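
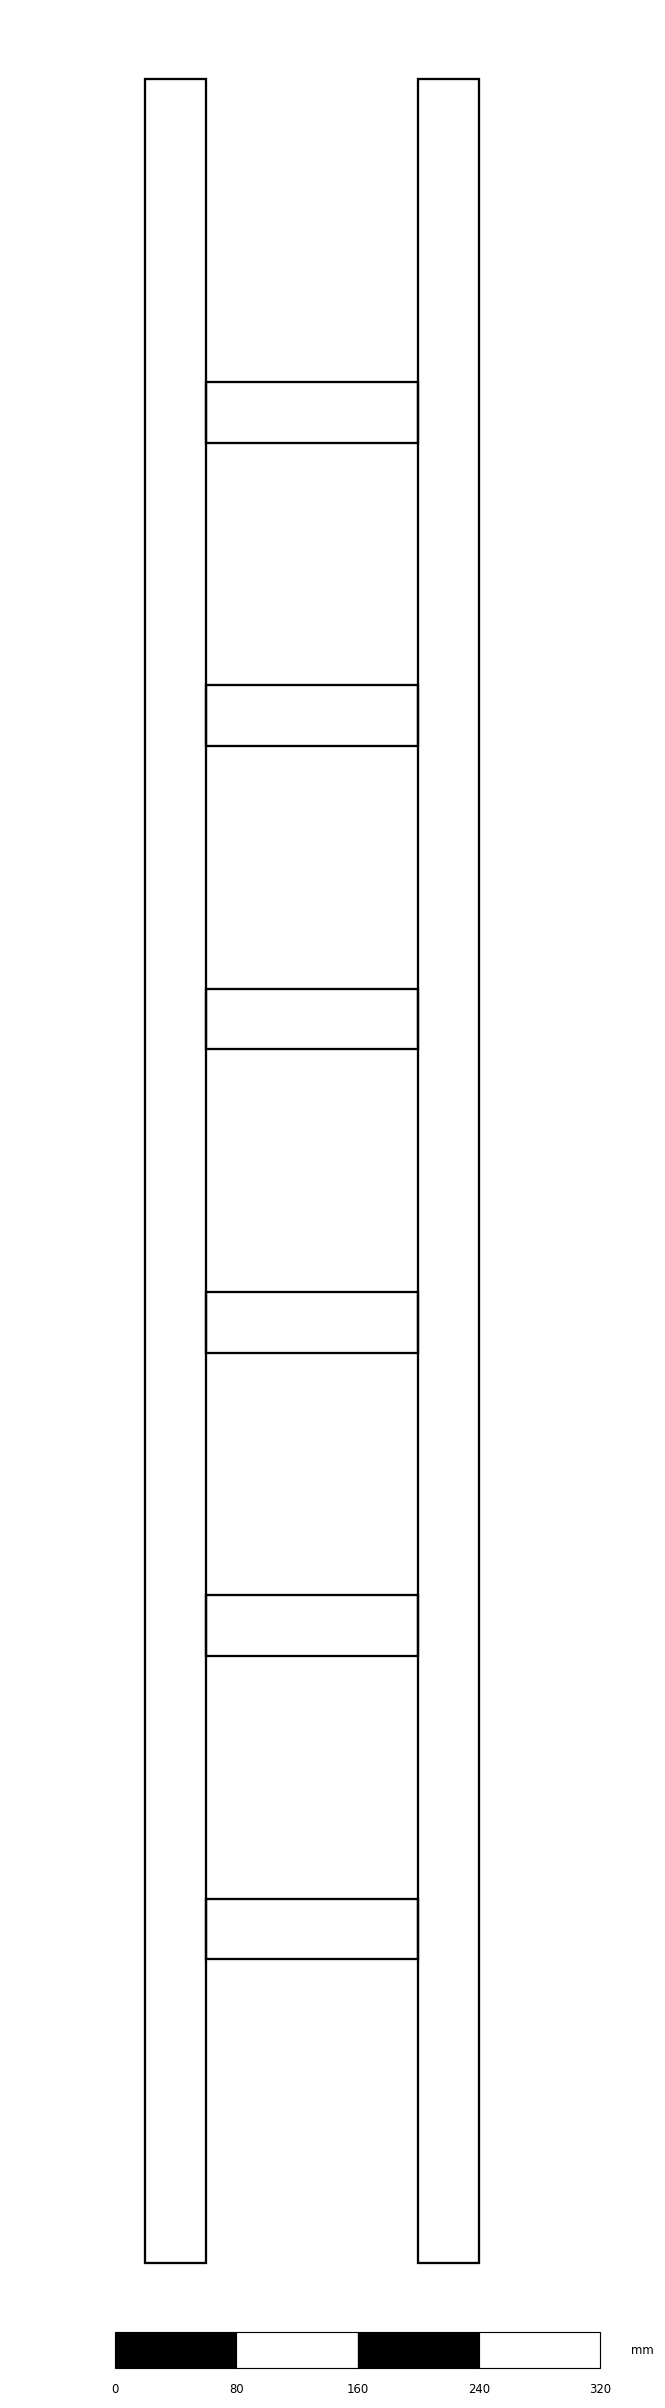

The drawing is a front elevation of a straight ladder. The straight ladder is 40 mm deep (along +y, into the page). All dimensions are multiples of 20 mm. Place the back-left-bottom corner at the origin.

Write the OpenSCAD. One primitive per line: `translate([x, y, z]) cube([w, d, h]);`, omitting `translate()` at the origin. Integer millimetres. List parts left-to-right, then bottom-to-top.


cube([40, 40, 1440]);
translate([40, 0, 200]) cube([140, 40, 40]);
translate([40, 0, 400]) cube([140, 40, 40]);
translate([40, 0, 600]) cube([140, 40, 40]);
translate([40, 0, 800]) cube([140, 40, 40]);
translate([40, 0, 1000]) cube([140, 40, 40]);
translate([40, 0, 1200]) cube([140, 40, 40]);
translate([180, 0, 0]) cube([40, 40, 1440]);


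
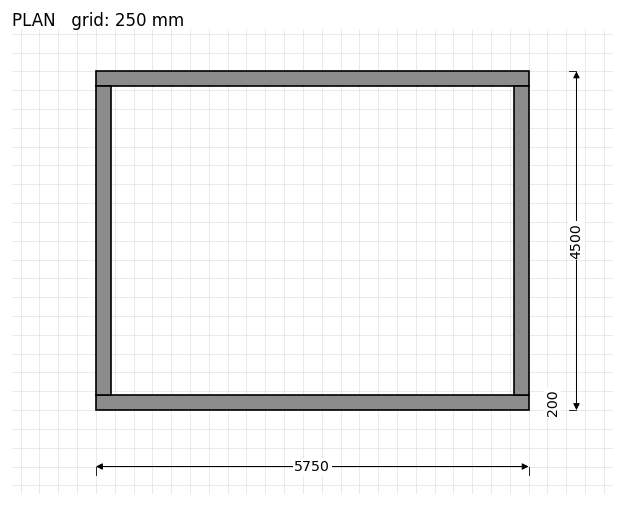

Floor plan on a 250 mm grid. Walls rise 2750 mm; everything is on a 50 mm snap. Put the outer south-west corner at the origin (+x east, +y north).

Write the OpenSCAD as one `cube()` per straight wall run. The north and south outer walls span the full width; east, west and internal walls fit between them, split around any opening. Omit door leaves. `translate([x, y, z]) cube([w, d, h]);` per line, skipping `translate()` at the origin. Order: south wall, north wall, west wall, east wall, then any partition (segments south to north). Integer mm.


cube([5750, 200, 2750]);
translate([0, 4300, 0]) cube([5750, 200, 2750]);
translate([0, 200, 0]) cube([200, 4100, 2750]);
translate([5550, 200, 0]) cube([200, 4100, 2750]);


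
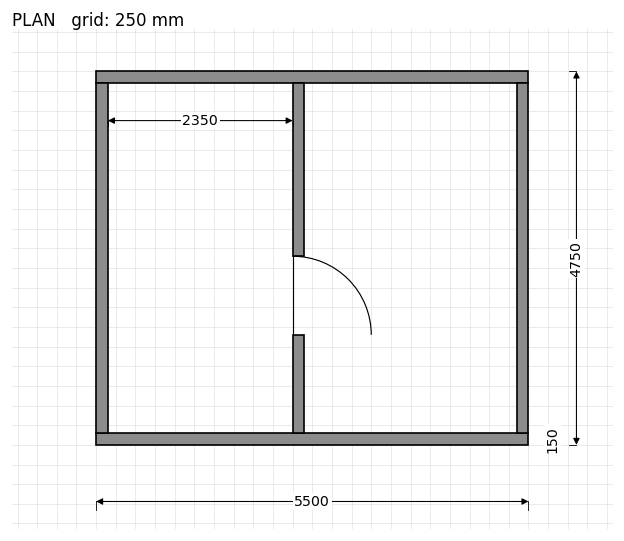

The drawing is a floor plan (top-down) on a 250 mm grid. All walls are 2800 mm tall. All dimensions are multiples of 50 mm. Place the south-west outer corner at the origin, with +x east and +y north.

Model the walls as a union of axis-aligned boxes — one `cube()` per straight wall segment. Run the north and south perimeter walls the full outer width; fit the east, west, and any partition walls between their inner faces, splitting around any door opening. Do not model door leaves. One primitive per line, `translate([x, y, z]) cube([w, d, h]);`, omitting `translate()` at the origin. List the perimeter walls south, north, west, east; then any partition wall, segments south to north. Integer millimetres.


cube([5500, 150, 2800]);
translate([0, 4600, 0]) cube([5500, 150, 2800]);
translate([0, 150, 0]) cube([150, 4450, 2800]);
translate([5350, 150, 0]) cube([150, 4450, 2800]);
translate([2500, 150, 0]) cube([150, 1250, 2800]);
translate([2500, 2400, 0]) cube([150, 2200, 2800]);


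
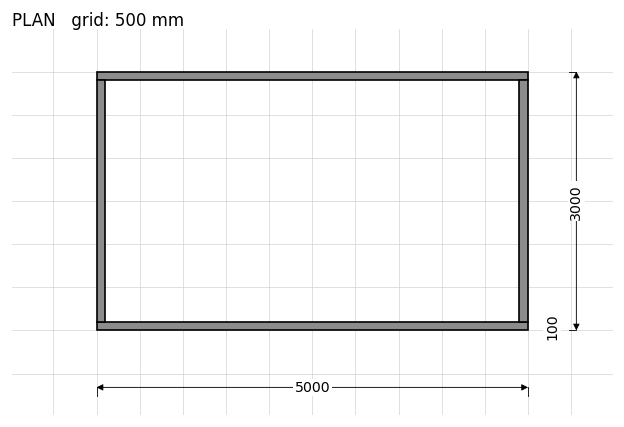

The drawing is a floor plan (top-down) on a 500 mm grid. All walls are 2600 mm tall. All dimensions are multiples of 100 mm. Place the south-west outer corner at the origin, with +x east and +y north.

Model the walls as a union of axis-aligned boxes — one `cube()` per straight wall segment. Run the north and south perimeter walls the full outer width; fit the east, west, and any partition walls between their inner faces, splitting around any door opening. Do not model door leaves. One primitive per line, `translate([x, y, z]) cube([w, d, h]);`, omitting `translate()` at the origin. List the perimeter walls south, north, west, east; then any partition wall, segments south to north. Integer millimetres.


cube([5000, 100, 2600]);
translate([0, 2900, 0]) cube([5000, 100, 2600]);
translate([0, 100, 0]) cube([100, 2800, 2600]);
translate([4900, 100, 0]) cube([100, 2800, 2600]);


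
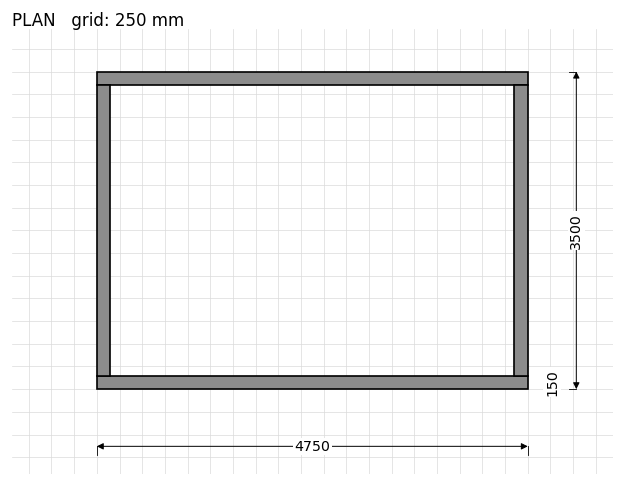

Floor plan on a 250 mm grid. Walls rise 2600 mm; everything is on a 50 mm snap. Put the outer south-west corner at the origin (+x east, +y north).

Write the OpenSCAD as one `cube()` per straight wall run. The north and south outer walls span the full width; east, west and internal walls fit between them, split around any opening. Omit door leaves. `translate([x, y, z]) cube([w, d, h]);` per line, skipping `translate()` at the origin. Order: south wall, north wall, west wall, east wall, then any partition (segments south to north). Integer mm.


cube([4750, 150, 2600]);
translate([0, 3350, 0]) cube([4750, 150, 2600]);
translate([0, 150, 0]) cube([150, 3200, 2600]);
translate([4600, 150, 0]) cube([150, 3200, 2600]);


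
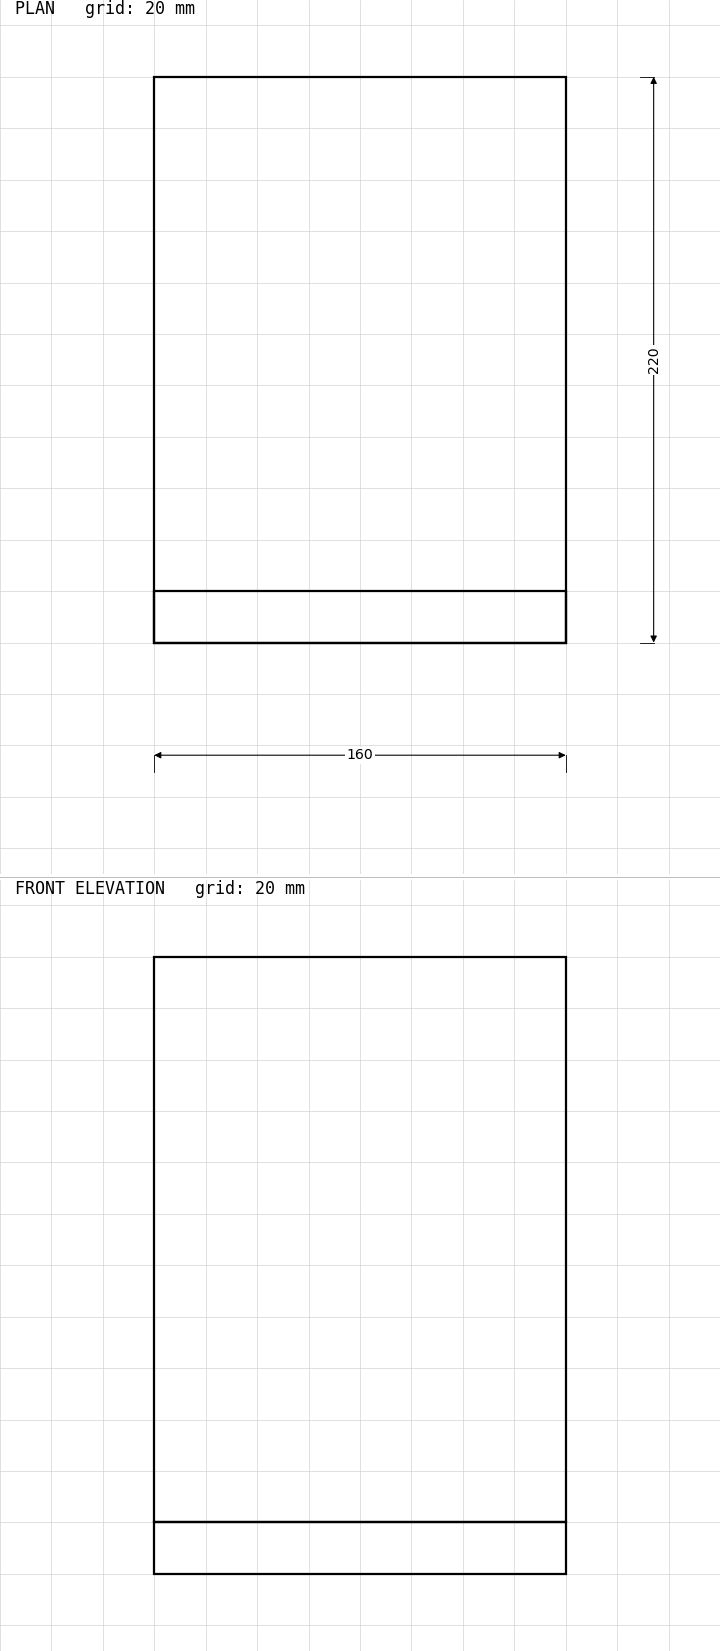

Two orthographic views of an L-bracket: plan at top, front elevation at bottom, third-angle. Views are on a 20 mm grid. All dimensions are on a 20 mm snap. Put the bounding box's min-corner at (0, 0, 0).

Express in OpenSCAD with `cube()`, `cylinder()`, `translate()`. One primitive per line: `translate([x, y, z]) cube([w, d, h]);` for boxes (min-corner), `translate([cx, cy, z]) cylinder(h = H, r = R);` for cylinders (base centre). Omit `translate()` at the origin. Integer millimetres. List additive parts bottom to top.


cube([160, 220, 20]);
translate([0, 0, 20]) cube([160, 20, 220]);


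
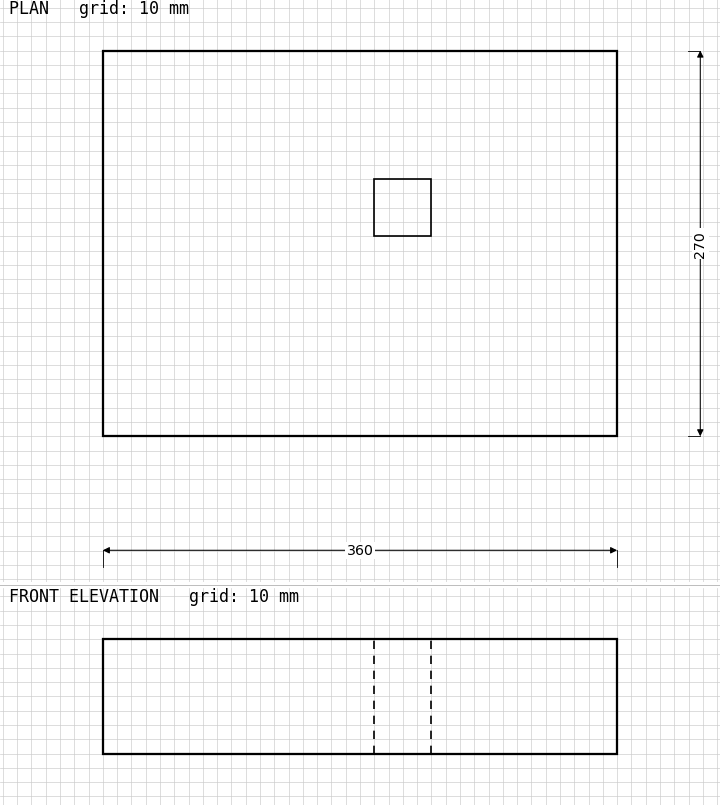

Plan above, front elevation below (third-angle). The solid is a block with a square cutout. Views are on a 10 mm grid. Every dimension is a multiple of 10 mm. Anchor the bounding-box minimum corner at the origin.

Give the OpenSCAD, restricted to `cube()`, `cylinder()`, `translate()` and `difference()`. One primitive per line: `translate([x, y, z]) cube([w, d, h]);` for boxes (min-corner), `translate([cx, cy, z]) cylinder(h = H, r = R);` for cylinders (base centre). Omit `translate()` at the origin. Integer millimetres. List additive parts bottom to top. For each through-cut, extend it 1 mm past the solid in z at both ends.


difference() {
  cube([360, 270, 80]);
  translate([190, 140, -1]) cube([40, 40, 82]);
}


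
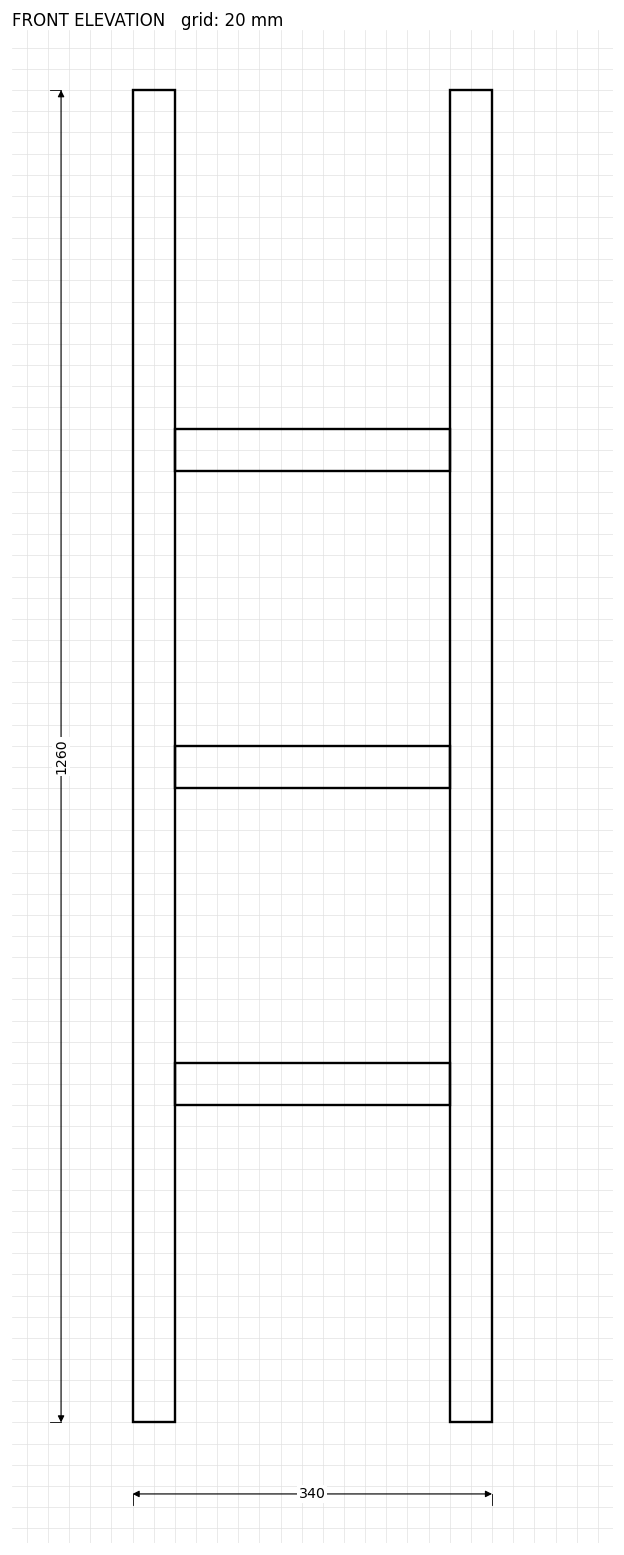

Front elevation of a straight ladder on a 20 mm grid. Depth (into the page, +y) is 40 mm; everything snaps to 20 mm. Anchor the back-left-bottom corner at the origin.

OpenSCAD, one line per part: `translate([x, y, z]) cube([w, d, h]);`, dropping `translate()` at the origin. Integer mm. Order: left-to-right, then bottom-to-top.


cube([40, 40, 1260]);
translate([40, 0, 300]) cube([260, 40, 40]);
translate([40, 0, 600]) cube([260, 40, 40]);
translate([40, 0, 900]) cube([260, 40, 40]);
translate([300, 0, 0]) cube([40, 40, 1260]);


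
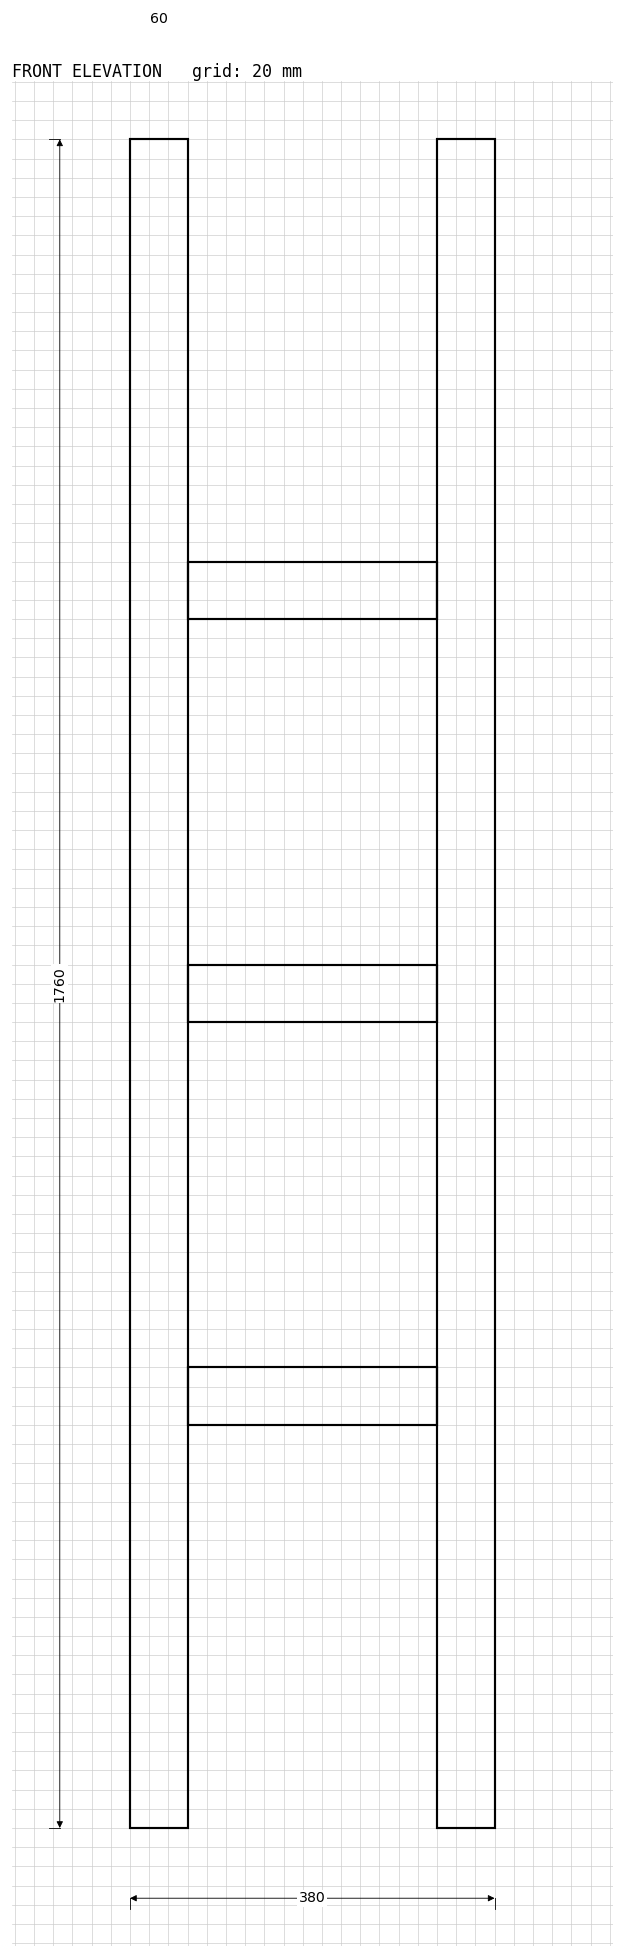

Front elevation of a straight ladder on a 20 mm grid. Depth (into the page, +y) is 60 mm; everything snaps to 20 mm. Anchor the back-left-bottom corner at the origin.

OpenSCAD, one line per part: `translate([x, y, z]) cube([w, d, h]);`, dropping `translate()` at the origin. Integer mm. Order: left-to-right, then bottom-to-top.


cube([60, 60, 1760]);
translate([60, 0, 420]) cube([260, 60, 60]);
translate([60, 0, 840]) cube([260, 60, 60]);
translate([60, 0, 1260]) cube([260, 60, 60]);
translate([320, 0, 0]) cube([60, 60, 1760]);


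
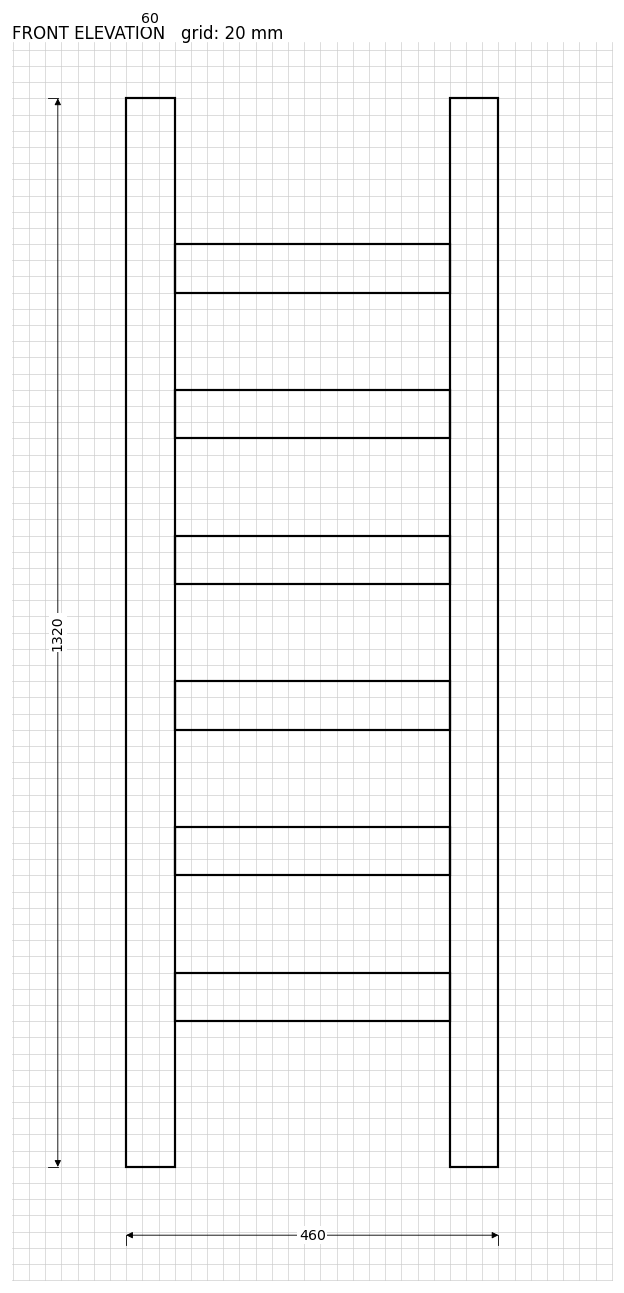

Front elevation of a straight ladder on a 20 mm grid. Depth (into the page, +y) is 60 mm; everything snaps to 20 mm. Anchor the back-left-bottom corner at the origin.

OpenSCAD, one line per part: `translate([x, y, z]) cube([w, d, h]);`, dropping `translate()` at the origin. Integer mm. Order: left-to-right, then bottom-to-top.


cube([60, 60, 1320]);
translate([60, 0, 180]) cube([340, 60, 60]);
translate([60, 0, 360]) cube([340, 60, 60]);
translate([60, 0, 540]) cube([340, 60, 60]);
translate([60, 0, 720]) cube([340, 60, 60]);
translate([60, 0, 900]) cube([340, 60, 60]);
translate([60, 0, 1080]) cube([340, 60, 60]);
translate([400, 0, 0]) cube([60, 60, 1320]);


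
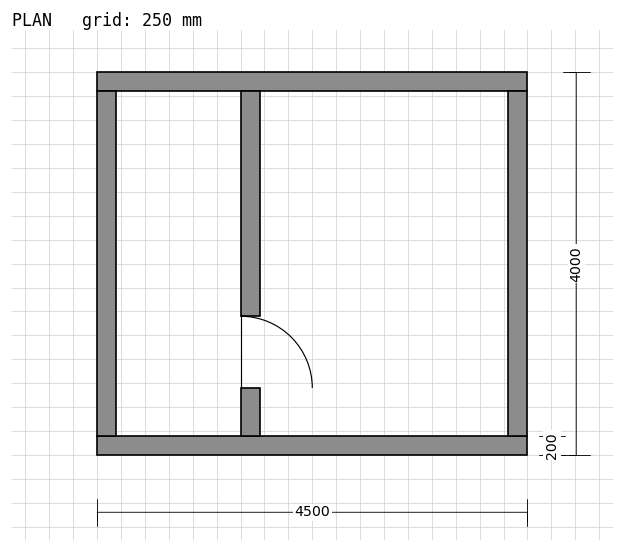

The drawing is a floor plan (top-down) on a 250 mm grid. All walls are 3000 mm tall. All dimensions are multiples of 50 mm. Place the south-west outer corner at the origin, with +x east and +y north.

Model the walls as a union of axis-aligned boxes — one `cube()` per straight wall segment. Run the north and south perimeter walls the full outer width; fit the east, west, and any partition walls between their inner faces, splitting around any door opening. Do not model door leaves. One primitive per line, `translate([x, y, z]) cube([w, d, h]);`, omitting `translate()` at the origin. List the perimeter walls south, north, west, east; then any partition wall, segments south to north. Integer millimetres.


cube([4500, 200, 3000]);
translate([0, 3800, 0]) cube([4500, 200, 3000]);
translate([0, 200, 0]) cube([200, 3600, 3000]);
translate([4300, 200, 0]) cube([200, 3600, 3000]);
translate([1500, 200, 0]) cube([200, 500, 3000]);
translate([1500, 1450, 0]) cube([200, 2350, 3000]);


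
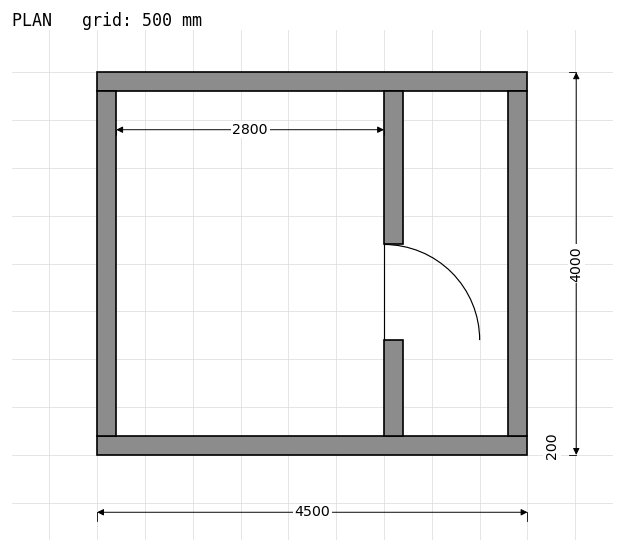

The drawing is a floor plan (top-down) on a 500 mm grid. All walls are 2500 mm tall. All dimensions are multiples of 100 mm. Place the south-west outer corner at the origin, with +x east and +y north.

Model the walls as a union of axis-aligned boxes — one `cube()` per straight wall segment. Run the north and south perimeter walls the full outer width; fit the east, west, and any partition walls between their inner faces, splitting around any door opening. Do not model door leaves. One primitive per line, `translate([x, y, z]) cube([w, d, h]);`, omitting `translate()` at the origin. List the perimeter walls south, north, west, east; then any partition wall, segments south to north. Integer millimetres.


cube([4500, 200, 2500]);
translate([0, 3800, 0]) cube([4500, 200, 2500]);
translate([0, 200, 0]) cube([200, 3600, 2500]);
translate([4300, 200, 0]) cube([200, 3600, 2500]);
translate([3000, 200, 0]) cube([200, 1000, 2500]);
translate([3000, 2200, 0]) cube([200, 1600, 2500]);


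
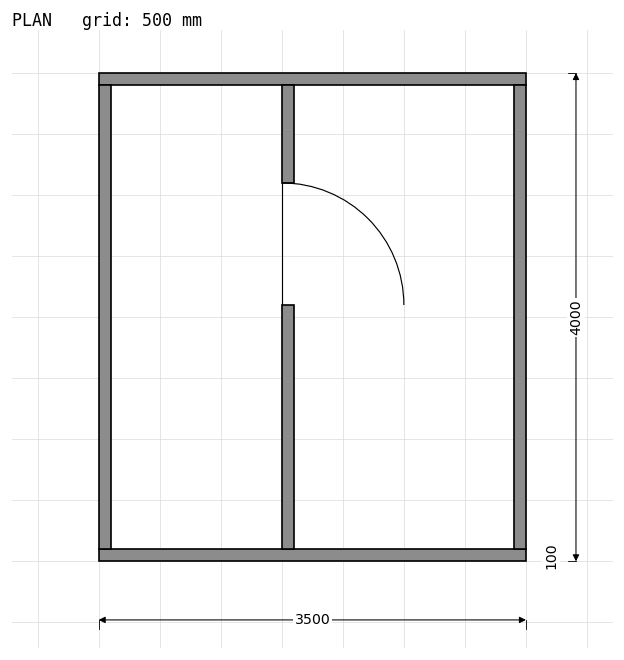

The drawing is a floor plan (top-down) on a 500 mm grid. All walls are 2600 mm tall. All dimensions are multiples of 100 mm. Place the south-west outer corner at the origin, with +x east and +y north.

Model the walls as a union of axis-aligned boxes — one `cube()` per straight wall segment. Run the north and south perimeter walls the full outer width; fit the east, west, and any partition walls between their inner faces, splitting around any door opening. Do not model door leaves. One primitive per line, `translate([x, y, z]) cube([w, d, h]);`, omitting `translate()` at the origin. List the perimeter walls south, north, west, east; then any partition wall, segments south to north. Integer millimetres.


cube([3500, 100, 2600]);
translate([0, 3900, 0]) cube([3500, 100, 2600]);
translate([0, 100, 0]) cube([100, 3800, 2600]);
translate([3400, 100, 0]) cube([100, 3800, 2600]);
translate([1500, 100, 0]) cube([100, 2000, 2600]);
translate([1500, 3100, 0]) cube([100, 800, 2600]);


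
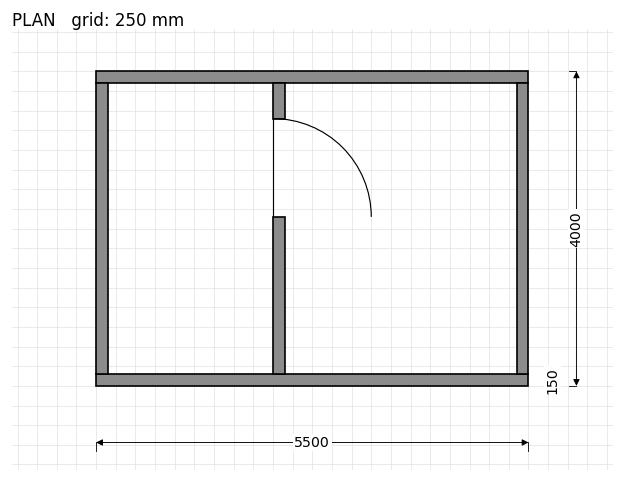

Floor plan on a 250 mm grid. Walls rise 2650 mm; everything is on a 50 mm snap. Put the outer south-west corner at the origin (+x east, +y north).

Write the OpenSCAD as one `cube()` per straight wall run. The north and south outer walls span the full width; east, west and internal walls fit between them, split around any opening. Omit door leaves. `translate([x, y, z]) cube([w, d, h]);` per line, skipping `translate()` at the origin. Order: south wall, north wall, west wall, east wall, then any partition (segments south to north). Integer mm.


cube([5500, 150, 2650]);
translate([0, 3850, 0]) cube([5500, 150, 2650]);
translate([0, 150, 0]) cube([150, 3700, 2650]);
translate([5350, 150, 0]) cube([150, 3700, 2650]);
translate([2250, 150, 0]) cube([150, 2000, 2650]);
translate([2250, 3400, 0]) cube([150, 450, 2650]);


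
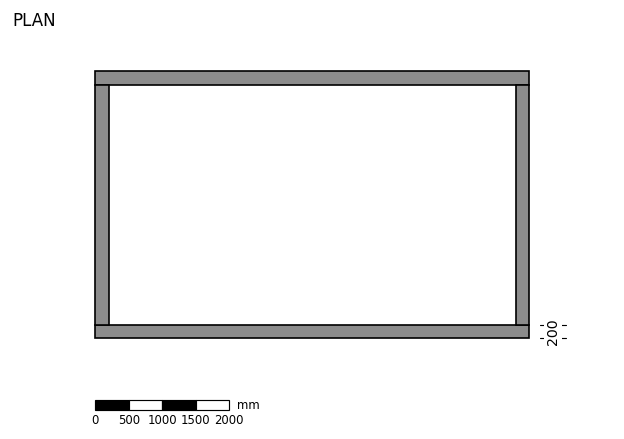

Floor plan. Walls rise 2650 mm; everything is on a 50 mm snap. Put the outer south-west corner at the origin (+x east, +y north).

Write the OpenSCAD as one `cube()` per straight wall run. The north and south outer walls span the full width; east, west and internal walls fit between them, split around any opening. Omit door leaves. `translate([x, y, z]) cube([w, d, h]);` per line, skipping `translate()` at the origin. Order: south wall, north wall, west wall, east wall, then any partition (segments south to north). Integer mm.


cube([6500, 200, 2650]);
translate([0, 3800, 0]) cube([6500, 200, 2650]);
translate([0, 200, 0]) cube([200, 3600, 2650]);
translate([6300, 200, 0]) cube([200, 3600, 2650]);


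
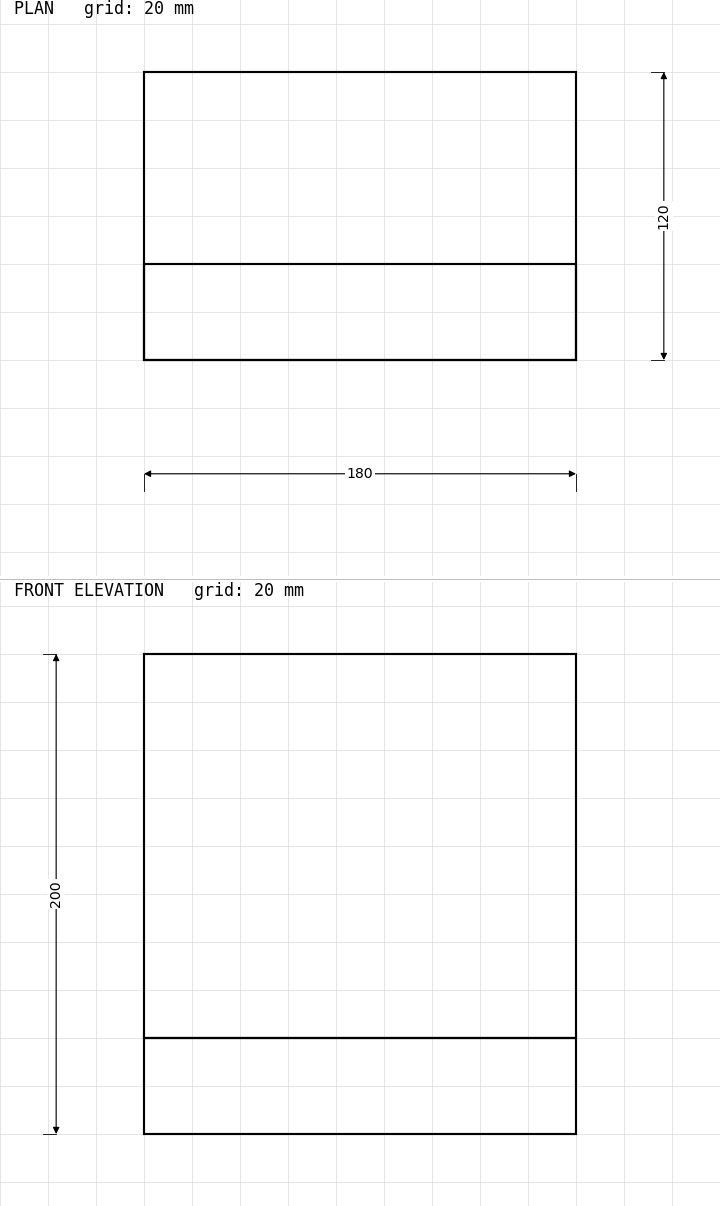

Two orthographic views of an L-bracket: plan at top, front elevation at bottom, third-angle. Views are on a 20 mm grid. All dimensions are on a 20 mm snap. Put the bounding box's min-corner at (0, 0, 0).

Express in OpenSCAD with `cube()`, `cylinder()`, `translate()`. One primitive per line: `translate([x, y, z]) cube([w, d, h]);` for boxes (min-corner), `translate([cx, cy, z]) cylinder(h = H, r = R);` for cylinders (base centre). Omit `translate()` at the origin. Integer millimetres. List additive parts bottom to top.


cube([180, 120, 40]);
translate([0, 0, 40]) cube([180, 40, 160]);


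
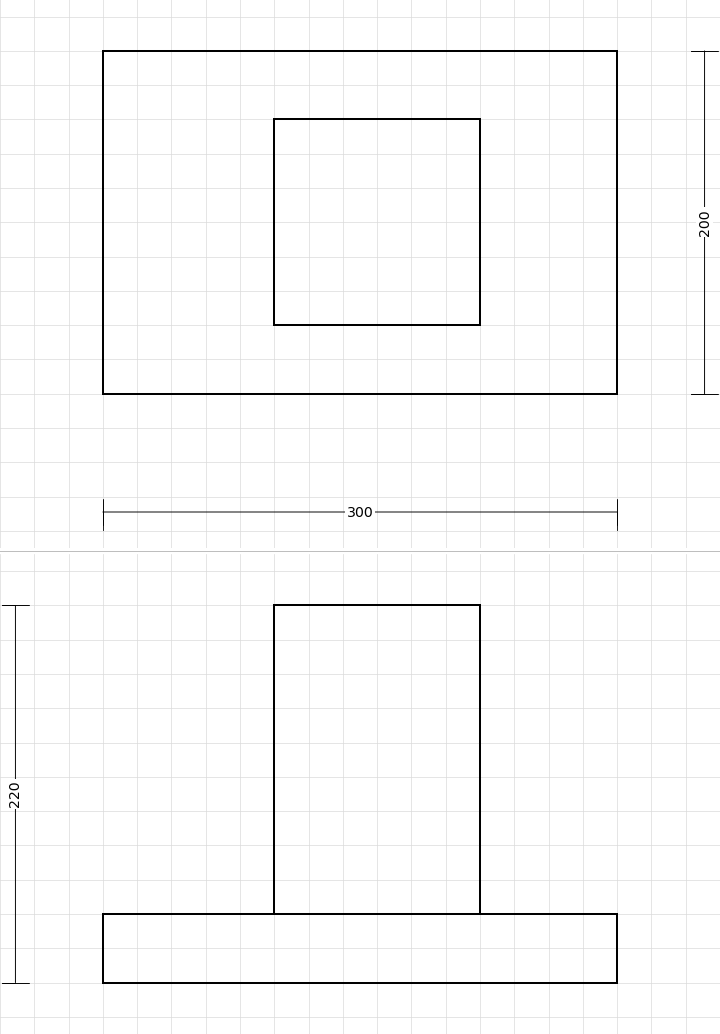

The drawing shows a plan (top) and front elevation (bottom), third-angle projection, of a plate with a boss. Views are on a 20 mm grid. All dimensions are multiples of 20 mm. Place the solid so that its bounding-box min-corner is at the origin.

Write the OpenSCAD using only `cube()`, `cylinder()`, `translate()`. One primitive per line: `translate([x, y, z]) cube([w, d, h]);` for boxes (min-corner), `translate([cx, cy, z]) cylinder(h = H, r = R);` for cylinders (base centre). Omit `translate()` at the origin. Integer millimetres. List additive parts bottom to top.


cube([300, 200, 40]);
translate([100, 40, 40]) cube([120, 120, 180]);


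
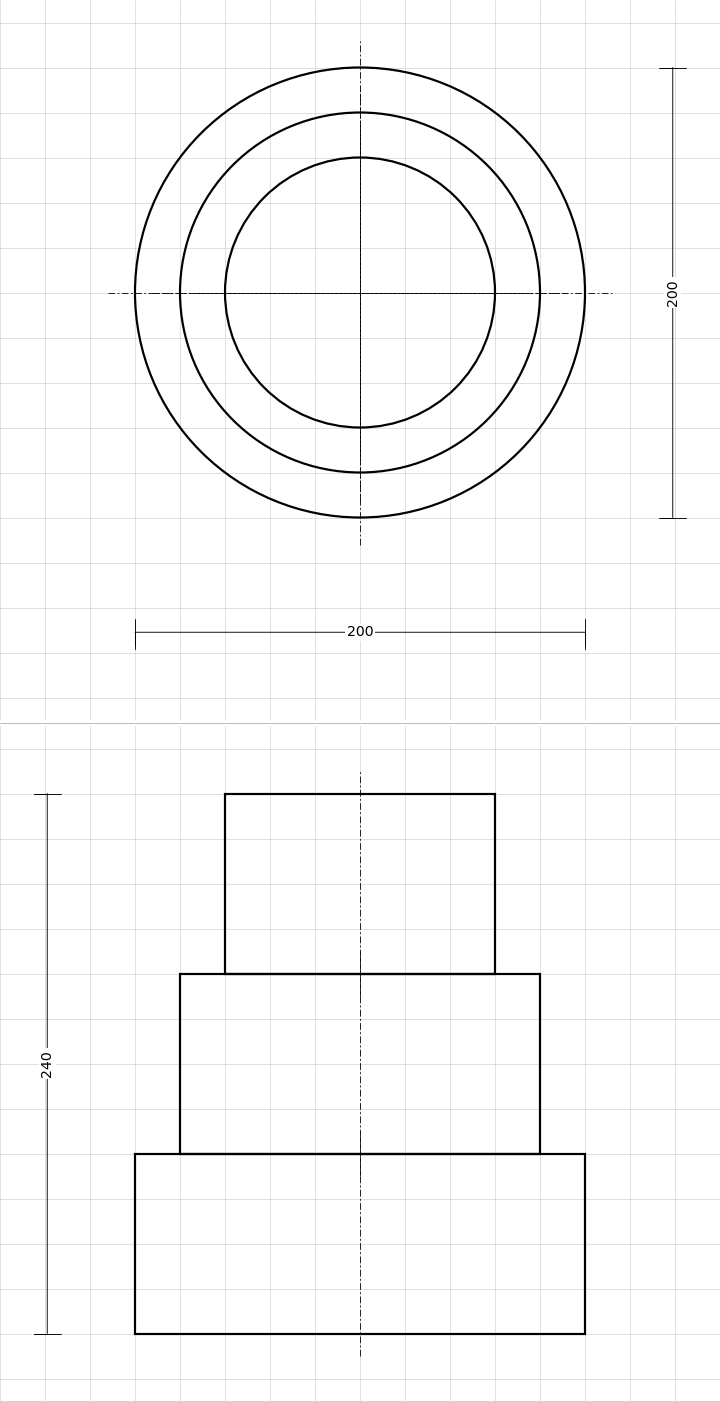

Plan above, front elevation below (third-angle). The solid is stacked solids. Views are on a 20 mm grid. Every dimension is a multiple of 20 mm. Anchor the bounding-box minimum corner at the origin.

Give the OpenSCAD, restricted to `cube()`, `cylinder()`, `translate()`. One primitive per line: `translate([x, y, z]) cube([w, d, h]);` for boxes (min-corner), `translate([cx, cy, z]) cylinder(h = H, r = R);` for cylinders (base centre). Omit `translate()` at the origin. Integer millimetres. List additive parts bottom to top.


translate([100, 100, 0]) cylinder(h = 80, r = 100);
translate([100, 100, 80]) cylinder(h = 80, r = 80);
translate([100, 100, 160]) cylinder(h = 80, r = 60);


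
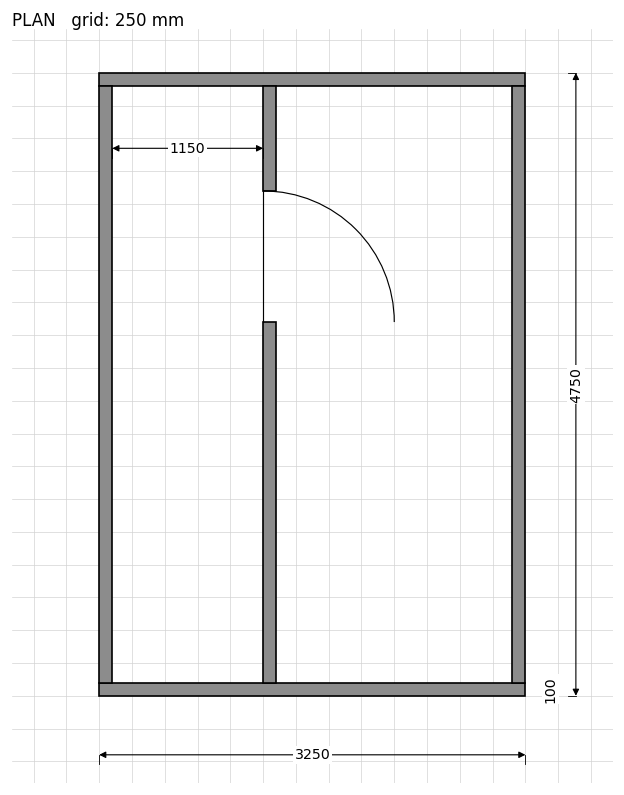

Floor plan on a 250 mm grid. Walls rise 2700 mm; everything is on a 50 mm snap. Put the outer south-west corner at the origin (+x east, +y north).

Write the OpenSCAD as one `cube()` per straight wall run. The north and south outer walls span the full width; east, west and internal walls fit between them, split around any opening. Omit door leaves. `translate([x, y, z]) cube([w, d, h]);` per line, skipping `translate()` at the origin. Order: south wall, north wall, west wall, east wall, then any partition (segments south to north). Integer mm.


cube([3250, 100, 2700]);
translate([0, 4650, 0]) cube([3250, 100, 2700]);
translate([0, 100, 0]) cube([100, 4550, 2700]);
translate([3150, 100, 0]) cube([100, 4550, 2700]);
translate([1250, 100, 0]) cube([100, 2750, 2700]);
translate([1250, 3850, 0]) cube([100, 800, 2700]);


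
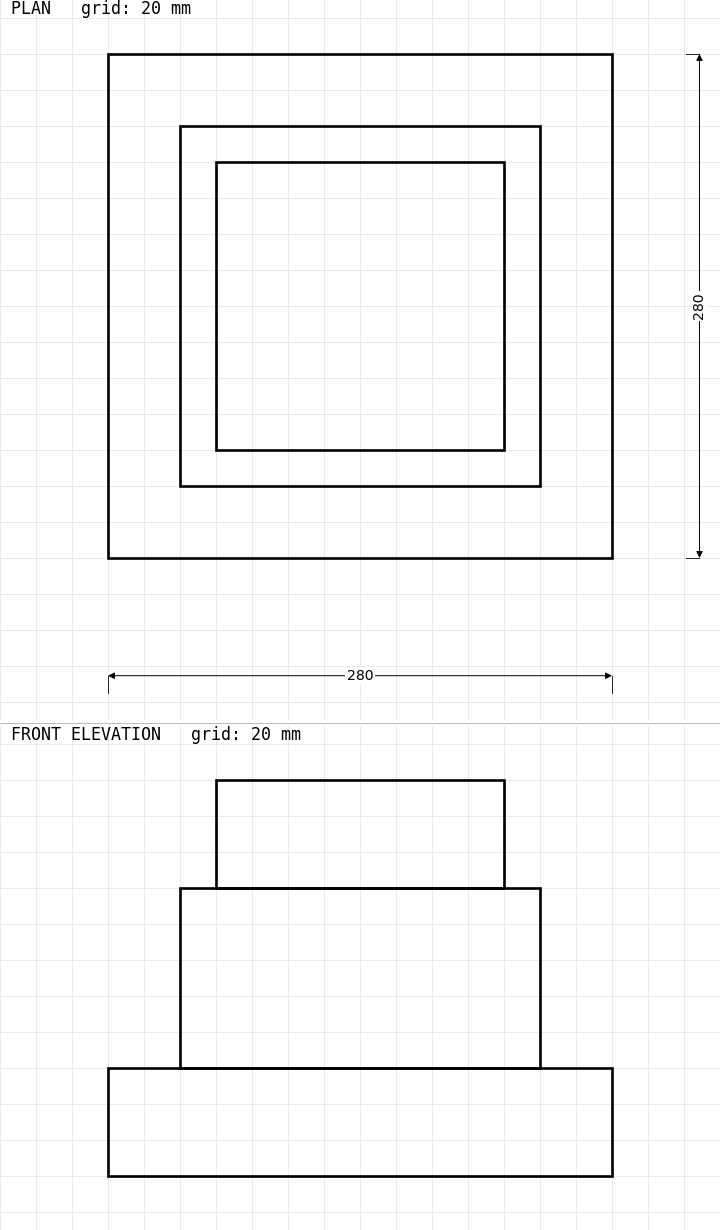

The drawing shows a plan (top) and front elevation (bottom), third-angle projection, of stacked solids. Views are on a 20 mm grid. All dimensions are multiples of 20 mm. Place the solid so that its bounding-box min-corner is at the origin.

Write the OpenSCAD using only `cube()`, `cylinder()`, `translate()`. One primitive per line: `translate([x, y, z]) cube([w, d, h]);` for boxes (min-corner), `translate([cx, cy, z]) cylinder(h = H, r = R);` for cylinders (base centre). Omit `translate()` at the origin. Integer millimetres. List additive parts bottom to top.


cube([280, 280, 60]);
translate([40, 40, 60]) cube([200, 200, 100]);
translate([60, 60, 160]) cube([160, 160, 60]);


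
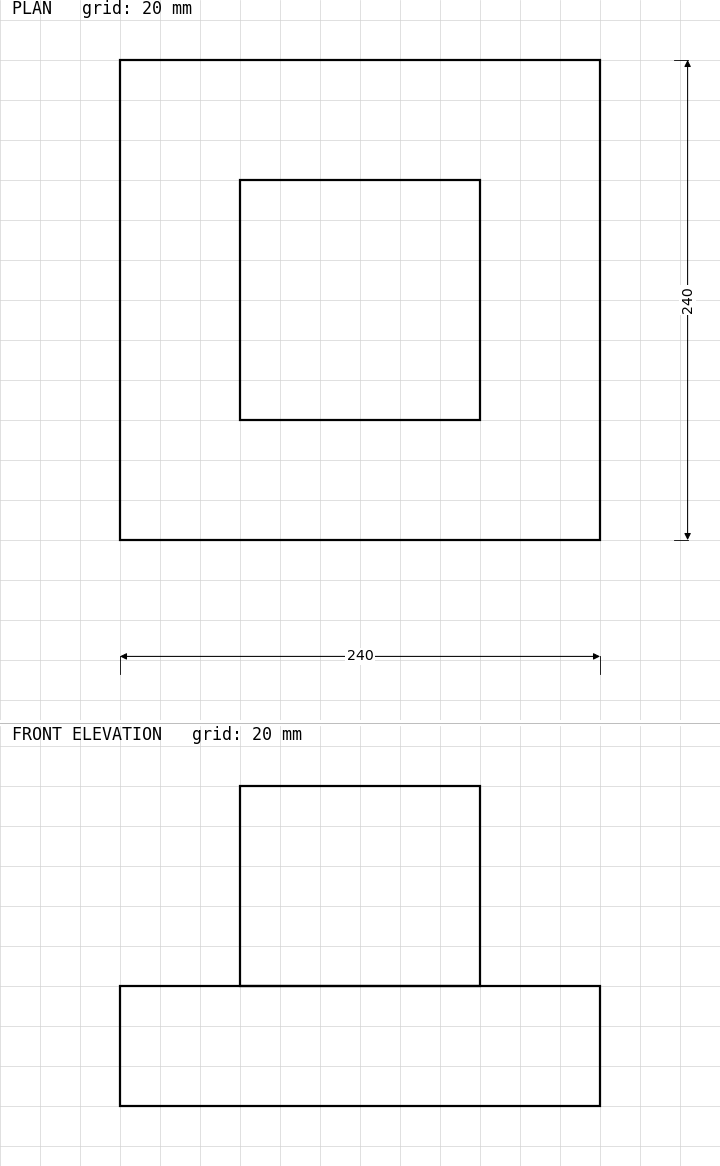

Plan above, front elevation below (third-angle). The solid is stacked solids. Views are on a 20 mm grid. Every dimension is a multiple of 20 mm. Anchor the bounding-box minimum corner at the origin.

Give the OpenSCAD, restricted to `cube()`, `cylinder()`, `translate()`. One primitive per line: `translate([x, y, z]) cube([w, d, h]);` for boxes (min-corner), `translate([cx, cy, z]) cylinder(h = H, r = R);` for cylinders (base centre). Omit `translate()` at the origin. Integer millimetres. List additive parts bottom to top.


cube([240, 240, 60]);
translate([60, 60, 60]) cube([120, 120, 100]);


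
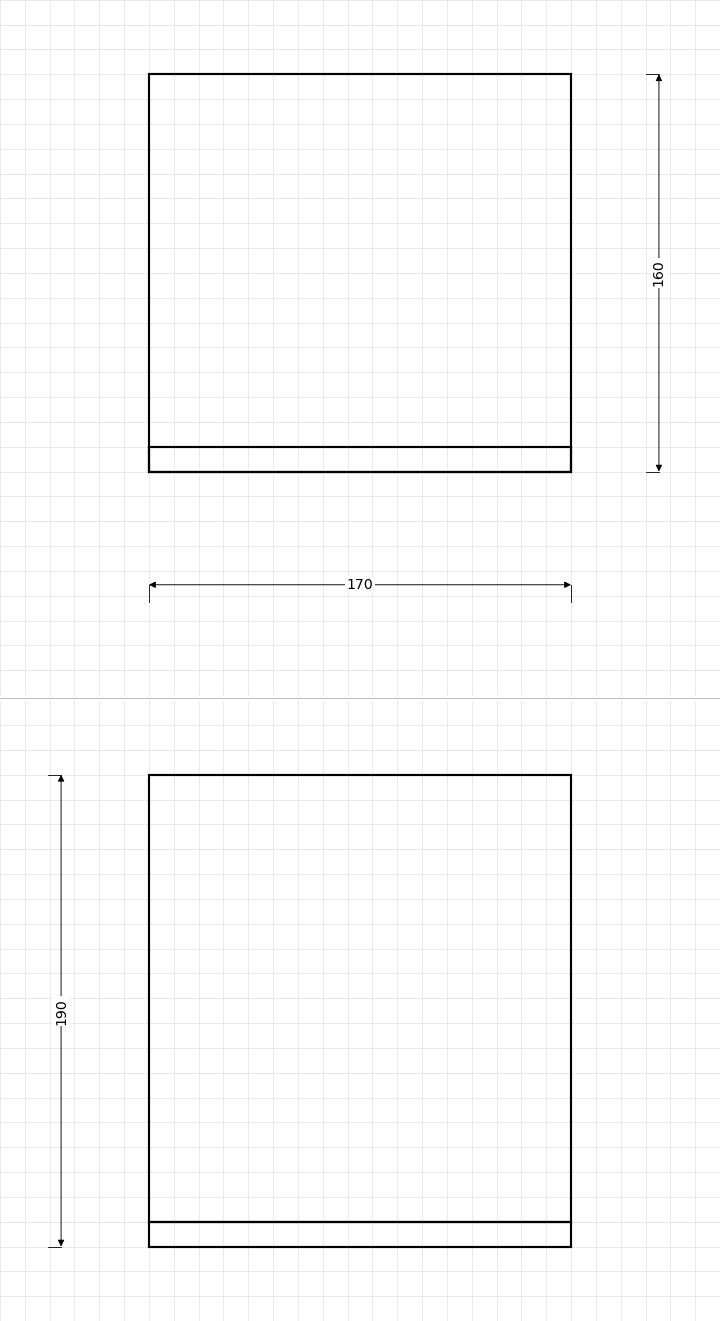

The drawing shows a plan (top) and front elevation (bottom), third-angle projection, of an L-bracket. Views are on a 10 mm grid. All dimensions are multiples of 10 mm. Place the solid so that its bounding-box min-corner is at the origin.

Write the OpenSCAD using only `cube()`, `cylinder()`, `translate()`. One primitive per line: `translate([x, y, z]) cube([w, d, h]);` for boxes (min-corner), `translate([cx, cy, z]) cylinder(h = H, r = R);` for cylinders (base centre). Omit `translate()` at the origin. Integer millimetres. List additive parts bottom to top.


cube([170, 160, 10]);
translate([0, 0, 10]) cube([170, 10, 180]);


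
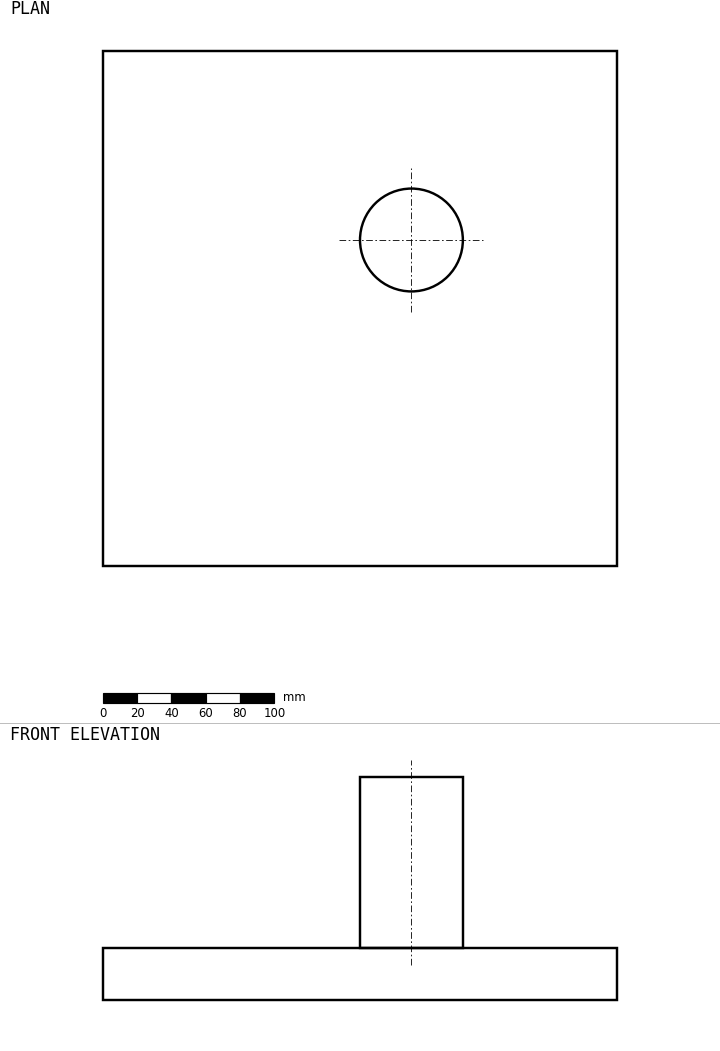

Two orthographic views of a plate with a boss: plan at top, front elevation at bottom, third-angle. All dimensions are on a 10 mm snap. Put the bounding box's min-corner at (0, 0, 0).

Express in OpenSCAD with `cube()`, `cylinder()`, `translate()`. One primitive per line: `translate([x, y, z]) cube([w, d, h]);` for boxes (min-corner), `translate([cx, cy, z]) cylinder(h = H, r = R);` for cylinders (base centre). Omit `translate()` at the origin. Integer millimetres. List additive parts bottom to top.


cube([300, 300, 30]);
translate([180, 190, 30]) cylinder(h = 100, r = 30);


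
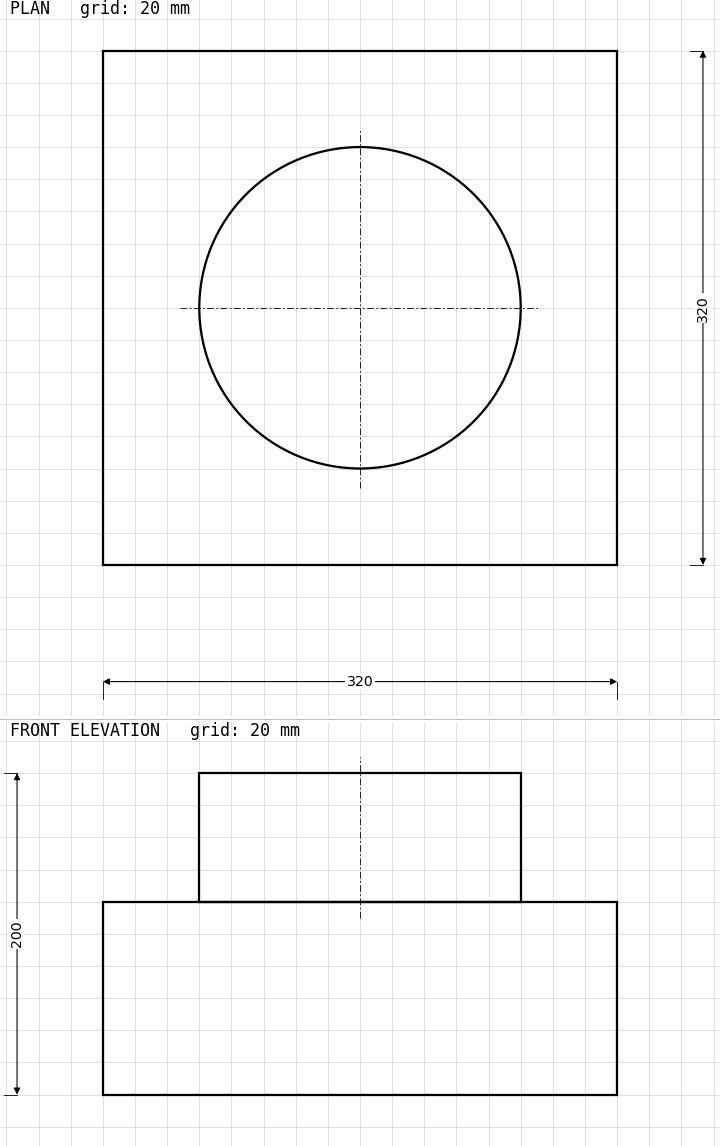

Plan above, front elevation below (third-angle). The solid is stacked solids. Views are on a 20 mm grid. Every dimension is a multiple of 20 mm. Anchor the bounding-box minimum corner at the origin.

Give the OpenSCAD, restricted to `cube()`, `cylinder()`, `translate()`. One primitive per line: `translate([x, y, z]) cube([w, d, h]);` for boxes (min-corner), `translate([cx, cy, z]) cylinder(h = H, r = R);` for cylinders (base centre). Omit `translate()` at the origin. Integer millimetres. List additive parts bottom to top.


cube([320, 320, 120]);
translate([160, 160, 120]) cylinder(h = 80, r = 100);


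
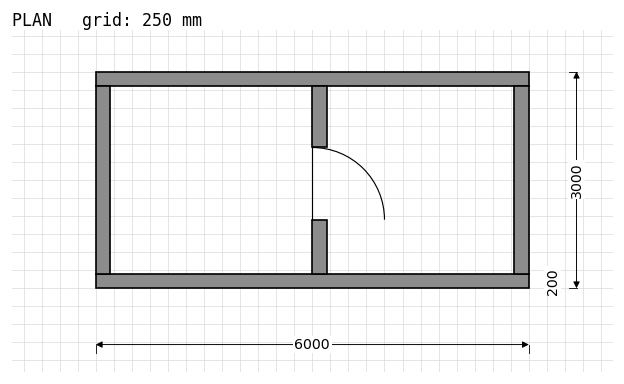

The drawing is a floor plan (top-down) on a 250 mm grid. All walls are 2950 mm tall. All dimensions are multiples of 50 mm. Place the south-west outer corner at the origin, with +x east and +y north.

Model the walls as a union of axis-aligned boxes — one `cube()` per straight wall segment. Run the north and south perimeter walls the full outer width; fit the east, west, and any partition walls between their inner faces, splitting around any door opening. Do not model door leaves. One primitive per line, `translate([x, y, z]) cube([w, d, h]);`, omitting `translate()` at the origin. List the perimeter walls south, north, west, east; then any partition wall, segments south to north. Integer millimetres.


cube([6000, 200, 2950]);
translate([0, 2800, 0]) cube([6000, 200, 2950]);
translate([0, 200, 0]) cube([200, 2600, 2950]);
translate([5800, 200, 0]) cube([200, 2600, 2950]);
translate([3000, 200, 0]) cube([200, 750, 2950]);
translate([3000, 1950, 0]) cube([200, 850, 2950]);


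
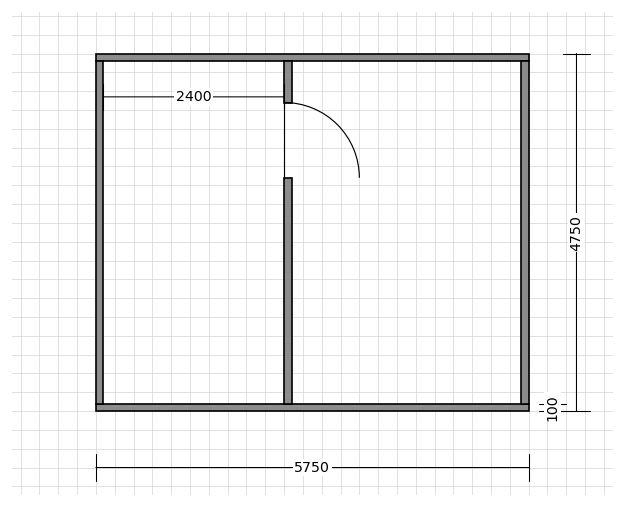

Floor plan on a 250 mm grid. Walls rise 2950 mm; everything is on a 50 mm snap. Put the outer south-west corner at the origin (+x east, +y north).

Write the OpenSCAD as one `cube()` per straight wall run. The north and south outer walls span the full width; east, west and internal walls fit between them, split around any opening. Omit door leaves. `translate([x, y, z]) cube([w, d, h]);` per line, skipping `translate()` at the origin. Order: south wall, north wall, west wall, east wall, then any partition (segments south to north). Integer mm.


cube([5750, 100, 2950]);
translate([0, 4650, 0]) cube([5750, 100, 2950]);
translate([0, 100, 0]) cube([100, 4550, 2950]);
translate([5650, 100, 0]) cube([100, 4550, 2950]);
translate([2500, 100, 0]) cube([100, 3000, 2950]);
translate([2500, 4100, 0]) cube([100, 550, 2950]);


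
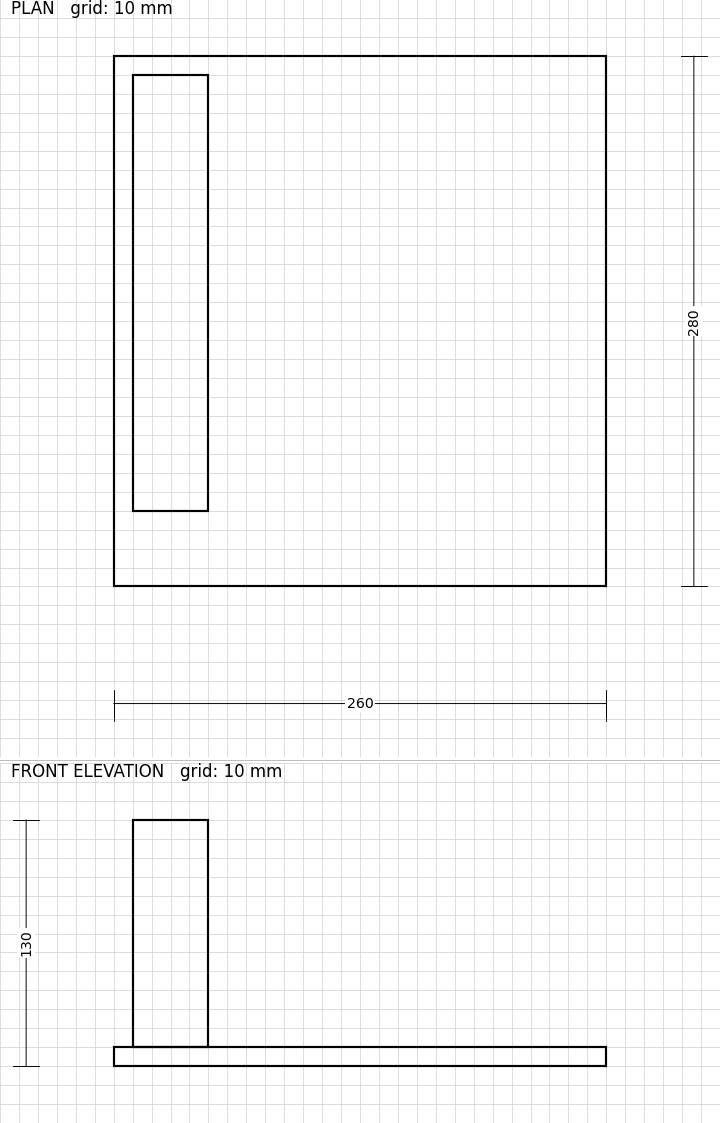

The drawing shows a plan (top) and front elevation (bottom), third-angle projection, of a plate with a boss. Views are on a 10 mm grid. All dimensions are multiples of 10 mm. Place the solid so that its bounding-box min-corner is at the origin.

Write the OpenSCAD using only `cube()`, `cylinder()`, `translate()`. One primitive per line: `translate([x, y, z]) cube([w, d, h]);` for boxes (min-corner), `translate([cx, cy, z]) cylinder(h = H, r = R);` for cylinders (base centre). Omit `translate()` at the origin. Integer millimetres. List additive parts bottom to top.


cube([260, 280, 10]);
translate([10, 40, 10]) cube([40, 230, 120]);


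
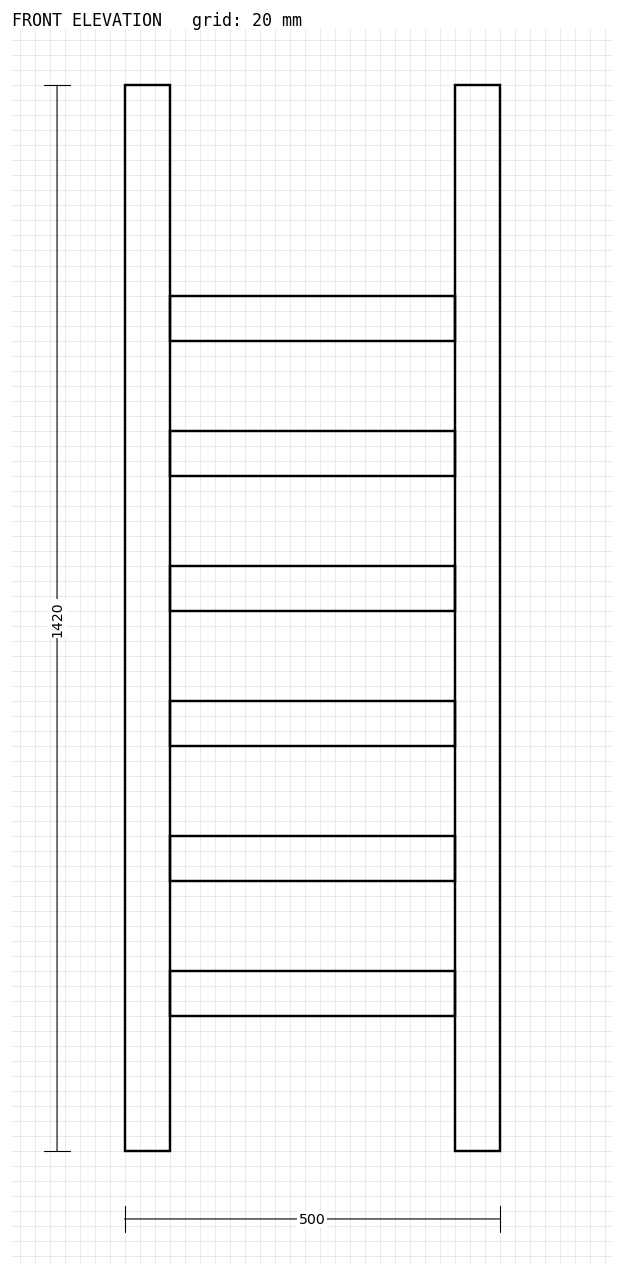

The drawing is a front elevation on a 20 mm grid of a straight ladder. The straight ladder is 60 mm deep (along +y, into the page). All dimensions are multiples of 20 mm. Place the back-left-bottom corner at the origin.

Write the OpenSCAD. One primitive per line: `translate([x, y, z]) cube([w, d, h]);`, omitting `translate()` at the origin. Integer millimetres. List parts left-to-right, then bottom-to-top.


cube([60, 60, 1420]);
translate([60, 0, 180]) cube([380, 60, 60]);
translate([60, 0, 360]) cube([380, 60, 60]);
translate([60, 0, 540]) cube([380, 60, 60]);
translate([60, 0, 720]) cube([380, 60, 60]);
translate([60, 0, 900]) cube([380, 60, 60]);
translate([60, 0, 1080]) cube([380, 60, 60]);
translate([440, 0, 0]) cube([60, 60, 1420]);


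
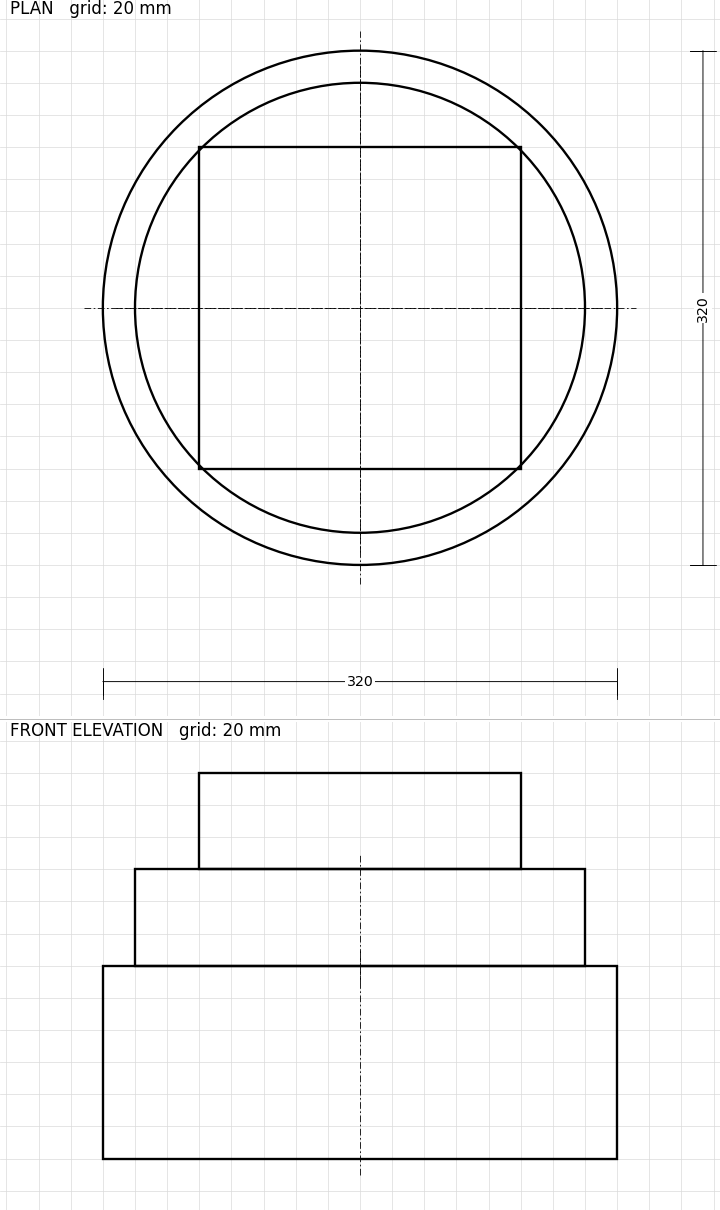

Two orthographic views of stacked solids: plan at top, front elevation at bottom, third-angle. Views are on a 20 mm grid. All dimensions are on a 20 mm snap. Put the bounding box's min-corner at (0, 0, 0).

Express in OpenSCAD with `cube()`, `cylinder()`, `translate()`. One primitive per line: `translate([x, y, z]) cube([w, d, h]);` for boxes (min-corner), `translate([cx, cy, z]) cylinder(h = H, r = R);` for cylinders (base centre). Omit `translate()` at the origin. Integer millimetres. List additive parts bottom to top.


translate([160, 160, 0]) cylinder(h = 120, r = 160);
translate([160, 160, 120]) cylinder(h = 60, r = 140);
translate([60, 60, 180]) cube([200, 200, 60]);


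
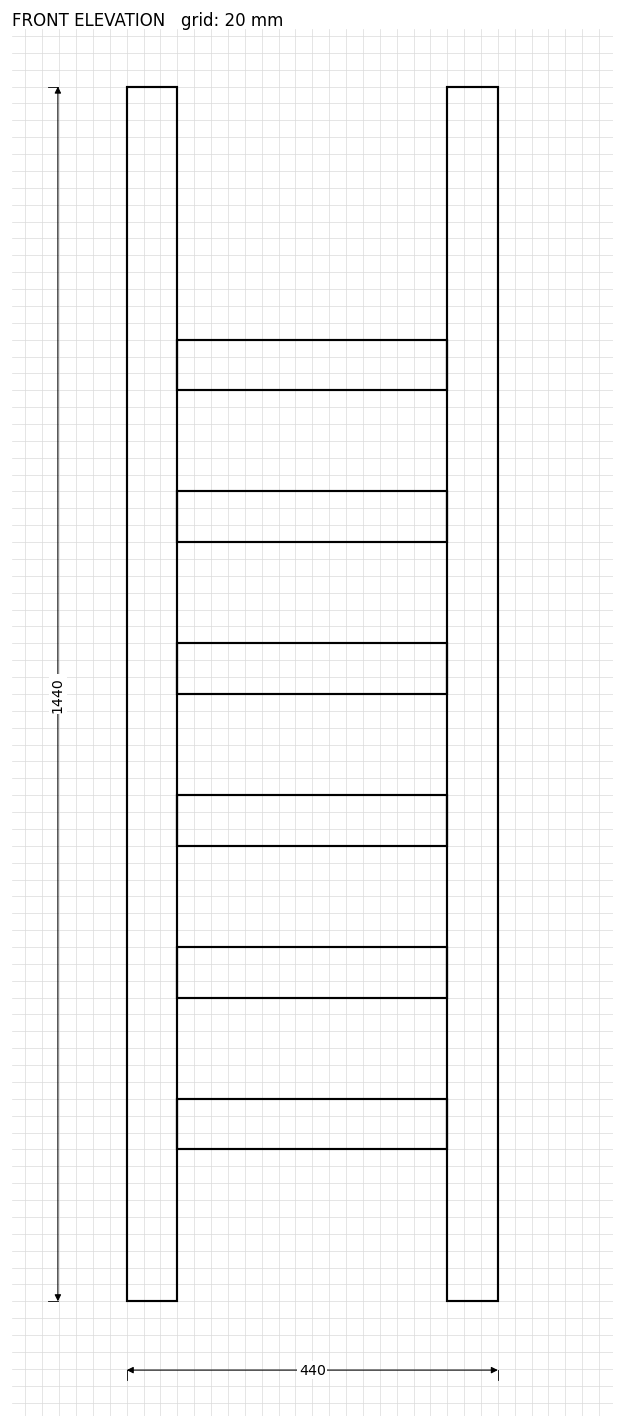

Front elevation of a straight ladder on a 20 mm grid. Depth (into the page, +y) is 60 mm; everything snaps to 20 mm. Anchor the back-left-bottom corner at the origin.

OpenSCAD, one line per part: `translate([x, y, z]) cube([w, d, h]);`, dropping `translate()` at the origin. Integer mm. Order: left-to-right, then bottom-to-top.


cube([60, 60, 1440]);
translate([60, 0, 180]) cube([320, 60, 60]);
translate([60, 0, 360]) cube([320, 60, 60]);
translate([60, 0, 540]) cube([320, 60, 60]);
translate([60, 0, 720]) cube([320, 60, 60]);
translate([60, 0, 900]) cube([320, 60, 60]);
translate([60, 0, 1080]) cube([320, 60, 60]);
translate([380, 0, 0]) cube([60, 60, 1440]);


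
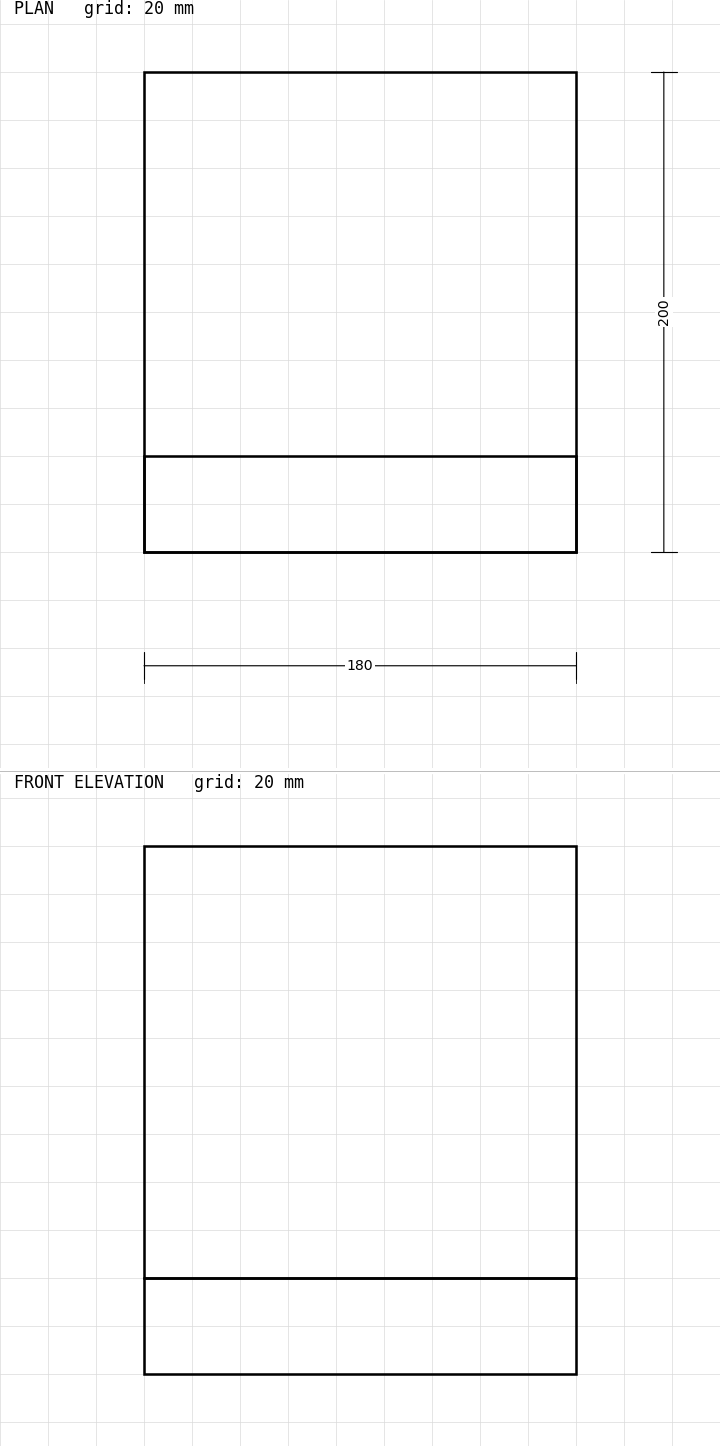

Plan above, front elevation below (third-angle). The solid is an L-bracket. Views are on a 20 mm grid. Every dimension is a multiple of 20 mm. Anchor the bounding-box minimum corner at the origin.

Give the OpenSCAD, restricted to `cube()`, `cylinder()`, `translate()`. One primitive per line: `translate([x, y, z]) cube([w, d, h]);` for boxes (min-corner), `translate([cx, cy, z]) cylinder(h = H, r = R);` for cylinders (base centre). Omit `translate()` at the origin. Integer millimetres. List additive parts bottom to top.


cube([180, 200, 40]);
translate([0, 0, 40]) cube([180, 40, 180]);


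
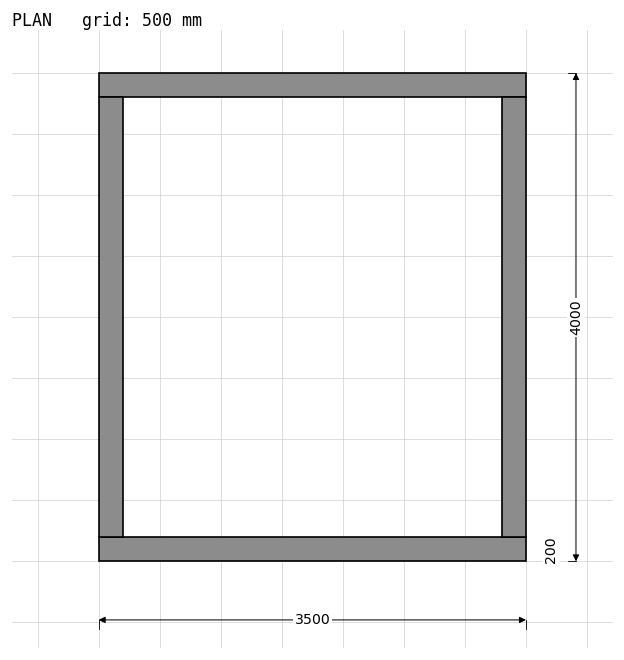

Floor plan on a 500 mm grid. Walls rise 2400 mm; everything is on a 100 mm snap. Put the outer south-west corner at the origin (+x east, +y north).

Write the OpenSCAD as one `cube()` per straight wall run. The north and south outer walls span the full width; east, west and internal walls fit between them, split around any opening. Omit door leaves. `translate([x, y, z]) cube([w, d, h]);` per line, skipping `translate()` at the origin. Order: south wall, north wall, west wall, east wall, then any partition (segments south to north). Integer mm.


cube([3500, 200, 2400]);
translate([0, 3800, 0]) cube([3500, 200, 2400]);
translate([0, 200, 0]) cube([200, 3600, 2400]);
translate([3300, 200, 0]) cube([200, 3600, 2400]);


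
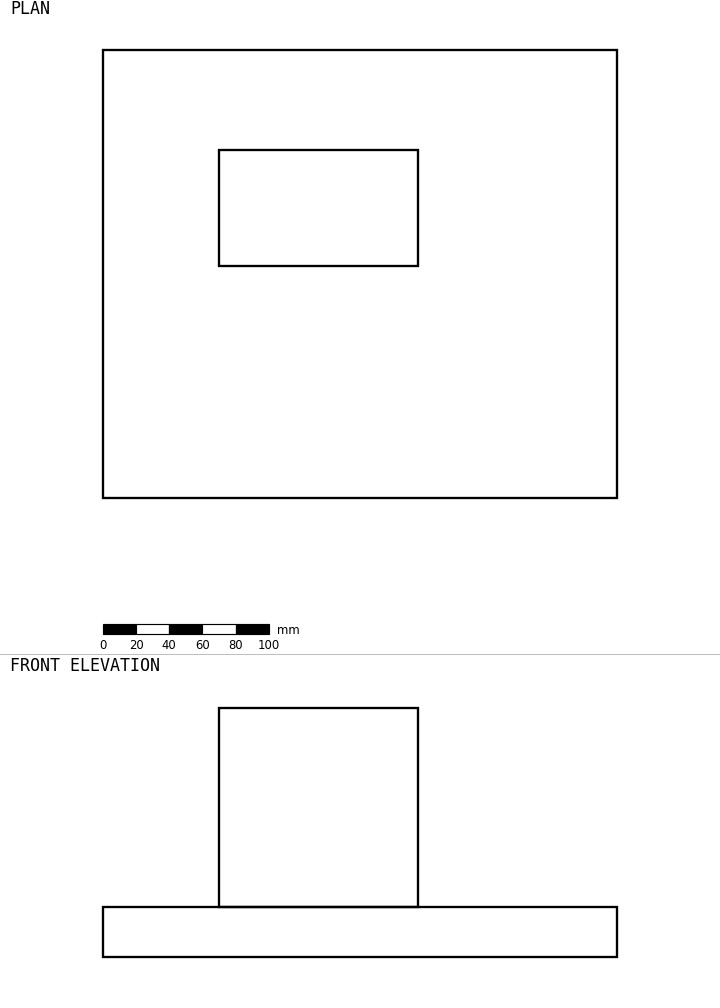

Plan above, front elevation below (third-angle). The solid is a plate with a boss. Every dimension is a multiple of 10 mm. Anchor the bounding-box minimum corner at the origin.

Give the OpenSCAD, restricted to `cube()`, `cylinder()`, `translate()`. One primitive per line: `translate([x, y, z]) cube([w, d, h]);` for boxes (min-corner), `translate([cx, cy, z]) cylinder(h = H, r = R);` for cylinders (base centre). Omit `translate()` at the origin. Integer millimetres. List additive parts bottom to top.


cube([310, 270, 30]);
translate([70, 140, 30]) cube([120, 70, 120]);
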